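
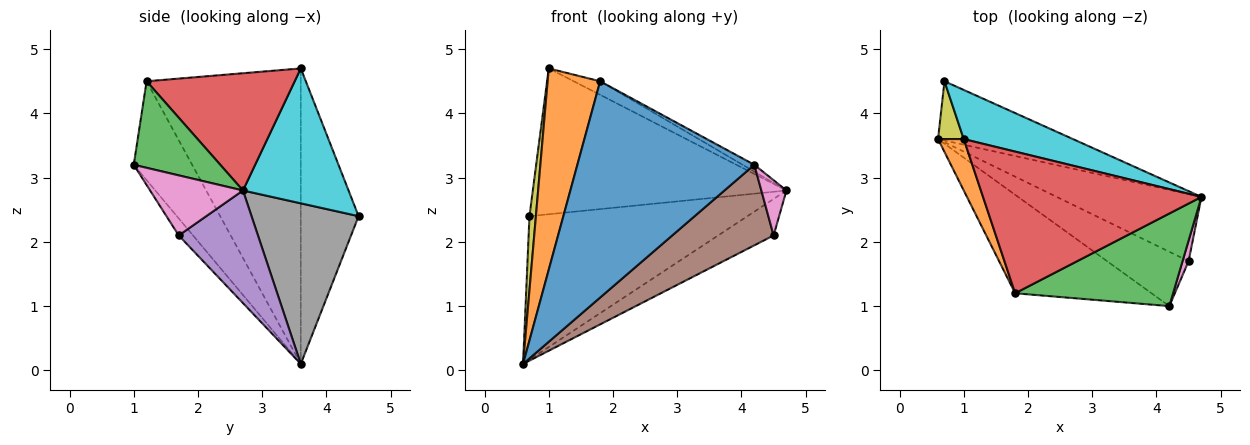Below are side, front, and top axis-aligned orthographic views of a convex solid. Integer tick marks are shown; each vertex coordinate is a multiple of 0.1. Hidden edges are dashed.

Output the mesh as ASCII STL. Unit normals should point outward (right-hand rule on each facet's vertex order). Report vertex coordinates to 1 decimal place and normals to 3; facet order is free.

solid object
 facet normal -0.288 -0.872 -0.397
  outer loop
   vertex 1.8 1.2 4.5
   vertex 0.6 3.6 0.1
   vertex 4.2 1.0 3.2
  endloop
 endfacet
 facet normal -0.943 -0.321 0.082
  outer loop
   vertex 1.8 1.2 4.5
   vertex 1.0 3.6 4.7
   vertex 0.6 3.6 0.1
  endloop
 endfacet
 facet normal 0.479 0.065 0.875
  outer loop
   vertex 1.8 1.2 4.5
   vertex 4.2 1.0 3.2
   vertex 4.7 2.7 2.8
  endloop
 endfacet
 facet normal 0.471 0.084 0.878
  outer loop
   vertex 1.8 1.2 4.5
   vertex 4.7 2.7 2.8
   vertex 1.0 3.6 4.7
  endloop
 endfacet
 facet normal 0.564 0.395 -0.725
  outer loop
   vertex 4.5 1.7 2.1
   vertex 0.6 3.6 0.1
   vertex 4.7 2.7 2.8
  endloop
 endfacet
 facet normal -0.116 -0.823 -0.556
  outer loop
   vertex 4.5 1.7 2.1
   vertex 4.2 1.0 3.2
   vertex 0.6 3.6 0.1
  endloop
 endfacet
 facet normal 0.961 -0.260 0.097
  outer loop
   vertex 4.5 1.7 2.1
   vertex 4.7 2.7 2.8
   vertex 4.2 1.0 3.2
  endloop
 endfacet
 facet normal 0.413 0.842 -0.347
  outer loop
   vertex 0.7 4.5 2.4
   vertex 4.7 2.7 2.8
   vertex 0.6 3.6 0.1
  endloop
 endfacet
 facet normal -0.990 -0.110 0.086
  outer loop
   vertex 0.7 4.5 2.4
   vertex 0.6 3.6 0.1
   vertex 1.0 3.6 4.7
  endloop
 endfacet
 facet normal 0.367 0.882 0.297
  outer loop
   vertex 0.7 4.5 2.4
   vertex 1.0 3.6 4.7
   vertex 4.7 2.7 2.8
  endloop
 endfacet
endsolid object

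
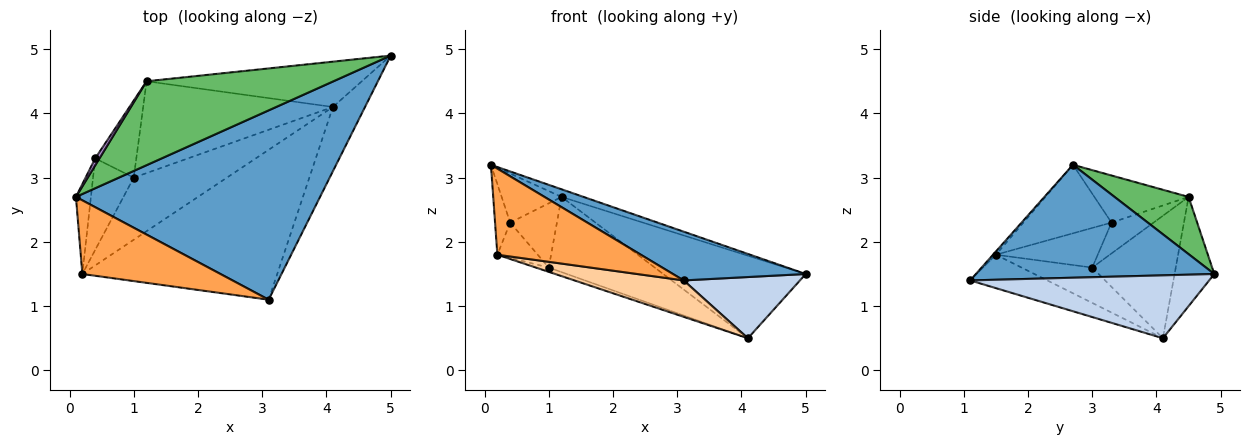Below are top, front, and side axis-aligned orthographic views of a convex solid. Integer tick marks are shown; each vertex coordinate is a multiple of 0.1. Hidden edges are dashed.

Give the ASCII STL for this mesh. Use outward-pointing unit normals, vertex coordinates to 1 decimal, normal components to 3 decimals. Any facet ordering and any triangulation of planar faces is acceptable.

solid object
 facet normal 0.409 -0.228 0.884
  outer loop
   vertex 3.1 1.1 1.4
   vertex 5.0 4.9 1.5
   vertex 0.1 2.7 3.2
  endloop
 endfacet
 facet normal 0.817 -0.398 -0.417
  outer loop
   vertex 4.1 4.1 0.5
   vertex 5.0 4.9 1.5
   vertex 3.1 1.1 1.4
  endloop
 endfacet
 facet normal -0.015 -0.760 0.650
  outer loop
   vertex 0.2 1.5 1.8
   vertex 3.1 1.1 1.4
   vertex 0.1 2.7 3.2
  endloop
 endfacet
 facet normal -0.164 -0.233 -0.959
  outer loop
   vertex 0.2 1.5 1.8
   vertex 4.1 4.1 0.5
   vertex 3.1 1.1 1.4
  endloop
 endfacet
 facet normal 0.292 0.086 0.953
  outer loop
   vertex 1.2 4.5 2.7
   vertex 0.1 2.7 3.2
   vertex 5.0 4.9 1.5
  endloop
 endfacet
 facet normal -0.237 0.851 -0.468
  outer loop
   vertex 1.2 4.5 2.7
   vertex 5.0 4.9 1.5
   vertex 4.1 4.1 0.5
  endloop
 endfacet
 facet normal -0.354 0.064 -0.933
  outer loop
   vertex 1.0 3.0 1.6
   vertex 4.1 4.1 0.5
   vertex 0.2 1.5 1.8
  endloop
 endfacet
 facet normal -0.447 0.567 -0.692
  outer loop
   vertex 1.0 3.0 1.6
   vertex 1.2 4.5 2.7
   vertex 4.1 4.1 0.5
  endloop
 endfacet
 facet normal -0.841 0.535 0.076
  outer loop
   vertex 0.4 3.3 2.3
   vertex 0.1 2.7 3.2
   vertex 1.2 4.5 2.7
  endloop
 endfacet
 facet normal -0.499 0.555 -0.666
  outer loop
   vertex 0.4 3.3 2.3
   vertex 1.2 4.5 2.7
   vertex 1.0 3.0 1.6
  endloop
 endfacet
 facet normal -0.963 0.166 -0.211
  outer loop
   vertex 0.4 3.3 2.3
   vertex 0.2 1.5 1.8
   vertex 0.1 2.7 3.2
  endloop
 endfacet
 facet normal -0.672 0.267 -0.691
  outer loop
   vertex 0.4 3.3 2.3
   vertex 1.0 3.0 1.6
   vertex 0.2 1.5 1.8
  endloop
 endfacet
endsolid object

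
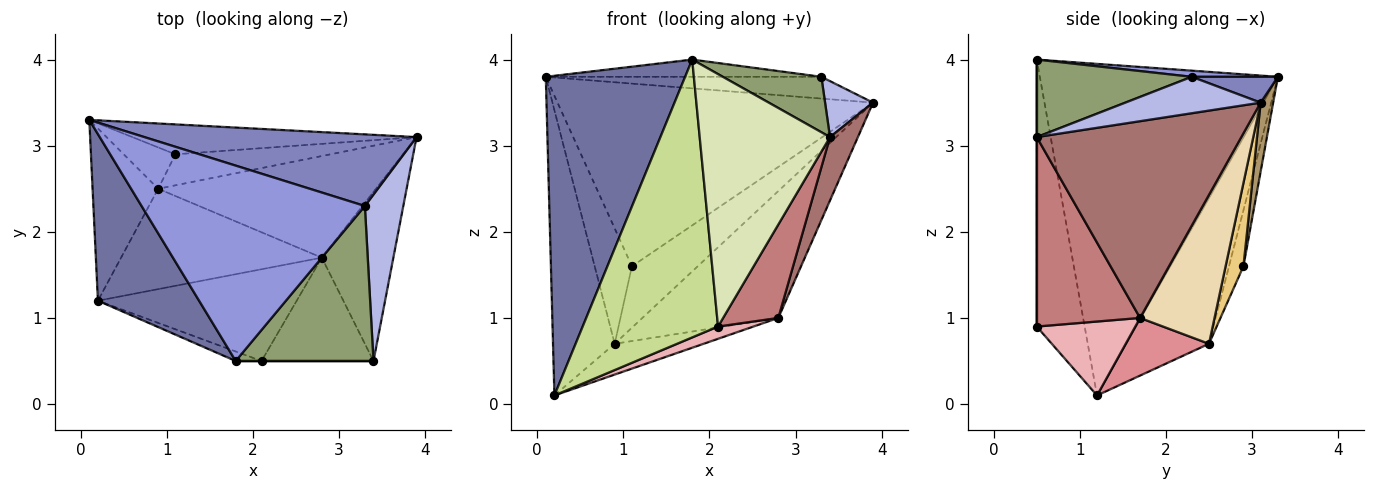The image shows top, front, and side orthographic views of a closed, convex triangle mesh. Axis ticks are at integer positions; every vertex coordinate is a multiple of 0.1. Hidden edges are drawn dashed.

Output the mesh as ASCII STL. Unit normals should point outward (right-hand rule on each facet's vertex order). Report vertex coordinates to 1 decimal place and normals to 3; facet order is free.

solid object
 facet normal -0.835 -0.489 0.255
  outer loop
   vertex 0.2 1.2 0.1
   vertex 1.8 0.5 4.0
   vertex 0.1 3.3 3.8
  endloop
 endfacet
 facet normal 0.090 0.289 0.953
  outer loop
   vertex 3.3 2.3 3.8
   vertex 3.9 3.1 3.5
   vertex 0.1 3.3 3.8
  endloop
 endfacet
 facet normal 0.027 0.088 0.996
  outer loop
   vertex 3.3 2.3 3.8
   vertex 0.1 3.3 3.8
   vertex 1.8 0.5 4.0
  endloop
 endfacet
 facet normal 0.668 -0.237 0.705
  outer loop
   vertex 3.3 2.3 3.8
   vertex 3.4 0.5 3.1
   vertex 3.9 3.1 3.5
  endloop
 endfacet
 facet normal 0.468 -0.298 0.832
  outer loop
   vertex 3.3 2.3 3.8
   vertex 1.8 0.5 4.0
   vertex 3.4 0.5 3.1
  endloop
 endfacet
 facet normal -0.754 0.563 -0.340
  outer loop
   vertex 0.9 2.5 0.7
   vertex 0.2 1.2 0.1
   vertex 0.1 3.3 3.8
  endloop
 endfacet
 facet normal -0.334 -0.942 -0.032
  outer loop
   vertex 2.1 0.5 0.9
   vertex 1.8 0.5 4.0
   vertex 0.2 1.2 0.1
  endloop
 endfacet
 facet normal 0.000 -1.000 0.000
  outer loop
   vertex 2.1 0.5 0.9
   vertex 3.4 0.5 3.1
   vertex 1.8 0.5 4.0
  endloop
 endfacet
 facet normal 0.039 0.986 -0.161
  outer loop
   vertex 1.1 2.9 1.6
   vertex 0.1 3.3 3.8
   vertex 3.9 3.1 3.5
  endloop
 endfacet
 facet normal -0.343 0.884 -0.317
  outer loop
   vertex 1.1 2.9 1.6
   vertex 0.9 2.5 0.7
   vertex 0.1 3.3 3.8
  endloop
 endfacet
 facet normal 0.235 0.868 -0.438
  outer loop
   vertex 1.1 2.9 1.6
   vertex 3.9 3.1 3.5
   vertex 0.9 2.5 0.7
  endloop
 endfacet
 facet normal 0.393 0.718 -0.575
  outer loop
   vertex 2.8 1.7 1.0
   vertex 0.9 2.5 0.7
   vertex 3.9 3.1 3.5
  endloop
 endfacet
 facet normal 0.932 -0.127 -0.339
  outer loop
   vertex 2.8 1.7 1.0
   vertex 3.9 3.1 3.5
   vertex 3.4 0.5 3.1
  endloop
 endfacet
 facet normal 0.782 -0.418 -0.462
  outer loop
   vertex 2.8 1.7 1.0
   vertex 3.4 0.5 3.1
   vertex 2.1 0.5 0.9
  endloop
 endfacet
 facet normal 0.265 0.283 -0.922
  outer loop
   vertex 2.8 1.7 1.0
   vertex 0.2 1.2 0.1
   vertex 0.9 2.5 0.7
  endloop
 endfacet
 facet normal 0.346 -0.124 -0.930
  outer loop
   vertex 2.8 1.7 1.0
   vertex 2.1 0.5 0.9
   vertex 0.2 1.2 0.1
  endloop
 endfacet
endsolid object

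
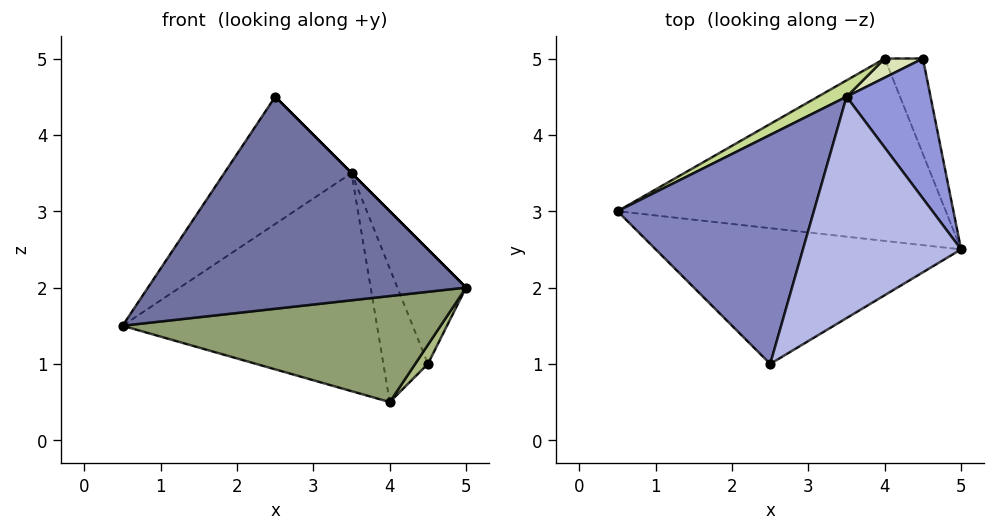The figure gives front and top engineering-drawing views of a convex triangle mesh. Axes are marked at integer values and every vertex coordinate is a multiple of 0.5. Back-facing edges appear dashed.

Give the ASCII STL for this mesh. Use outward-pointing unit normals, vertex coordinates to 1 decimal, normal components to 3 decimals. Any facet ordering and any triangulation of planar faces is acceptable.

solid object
 facet normal -0.034 -0.842 -0.539
  outer loop
   vertex 2.5 1.0 4.5
   vertex 0.5 3.0 1.5
   vertex 5.0 2.5 2.0
  endloop
 endfacet
 facet normal -0.637 0.375 0.674
  outer loop
   vertex 3.5 4.5 3.5
   vertex 0.5 3.0 1.5
   vertex 2.5 1.0 4.5
  endloop
 endfacet
 facet normal 0.851 0.333 0.407
  outer loop
   vertex 3.5 4.5 3.5
   vertex 5.0 2.5 2.0
   vertex 4.5 5.0 1.0
  endloop
 endfacet
 facet normal 0.707 0.000 0.707
  outer loop
   vertex 3.5 4.5 3.5
   vertex 2.5 1.0 4.5
   vertex 5.0 2.5 2.0
  endloop
 endfacet
 facet normal 0.040 -0.502 -0.864
  outer loop
   vertex 4.0 5.0 0.5
   vertex 5.0 2.5 2.0
   vertex 0.5 3.0 1.5
  endloop
 endfacet
 facet normal 0.700 -0.140 -0.700
  outer loop
   vertex 4.0 5.0 0.5
   vertex 4.5 5.0 1.0
   vertex 5.0 2.5 2.0
  endloop
 endfacet
 facet normal -0.481 0.874 0.066
  outer loop
   vertex 4.0 5.0 0.5
   vertex 0.5 3.0 1.5
   vertex 3.5 4.5 3.5
  endloop
 endfacet
 facet normal -0.140 0.980 0.140
  outer loop
   vertex 4.0 5.0 0.5
   vertex 3.5 4.5 3.5
   vertex 4.5 5.0 1.0
  endloop
 endfacet
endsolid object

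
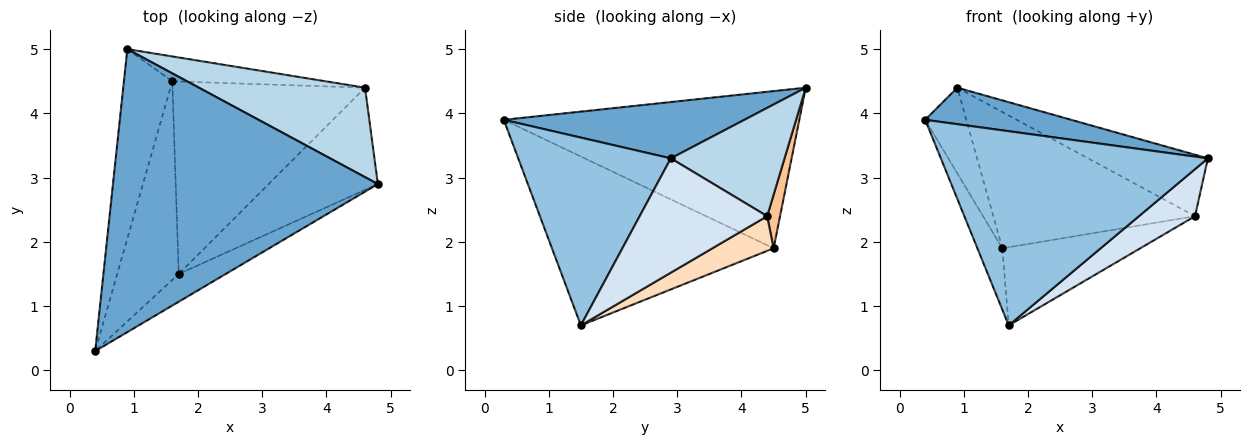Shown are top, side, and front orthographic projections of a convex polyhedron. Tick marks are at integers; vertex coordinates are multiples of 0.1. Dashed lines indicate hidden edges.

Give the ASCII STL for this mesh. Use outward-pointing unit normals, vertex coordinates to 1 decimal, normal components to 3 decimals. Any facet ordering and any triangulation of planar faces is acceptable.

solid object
 facet normal 0.206 -0.125 0.970
  outer loop
   vertex 0.9 5.0 4.4
   vertex 0.4 0.3 3.9
   vertex 4.8 2.9 3.3
  endloop
 endfacet
 facet normal 0.492 -0.862 -0.123
  outer loop
   vertex 1.7 1.5 0.7
   vertex 4.8 2.9 3.3
   vertex 0.4 0.3 3.9
  endloop
 endfacet
 facet normal 0.473 0.499 0.726
  outer loop
   vertex 4.6 4.4 2.4
   vertex 0.9 5.0 4.4
   vertex 4.8 2.9 3.3
  endloop
 endfacet
 facet normal 0.689 -0.303 -0.658
  outer loop
   vertex 4.6 4.4 2.4
   vertex 4.8 2.9 3.3
   vertex 1.7 1.5 0.7
  endloop
 endfacet
 facet normal -0.947 0.132 -0.292
  outer loop
   vertex 1.6 4.5 1.9
   vertex 0.4 0.3 3.9
   vertex 0.9 5.0 4.4
  endloop
 endfacet
 facet normal -0.934 0.105 -0.340
  outer loop
   vertex 1.6 4.5 1.9
   vertex 1.7 1.5 0.7
   vertex 0.4 0.3 3.9
  endloop
 endfacet
 facet normal 0.063 0.982 -0.179
  outer loop
   vertex 1.6 4.5 1.9
   vertex 0.9 5.0 4.4
   vertex 4.6 4.4 2.4
  endloop
 endfacet
 facet normal 0.165 0.371 -0.914
  outer loop
   vertex 1.6 4.5 1.9
   vertex 4.6 4.4 2.4
   vertex 1.7 1.5 0.7
  endloop
 endfacet
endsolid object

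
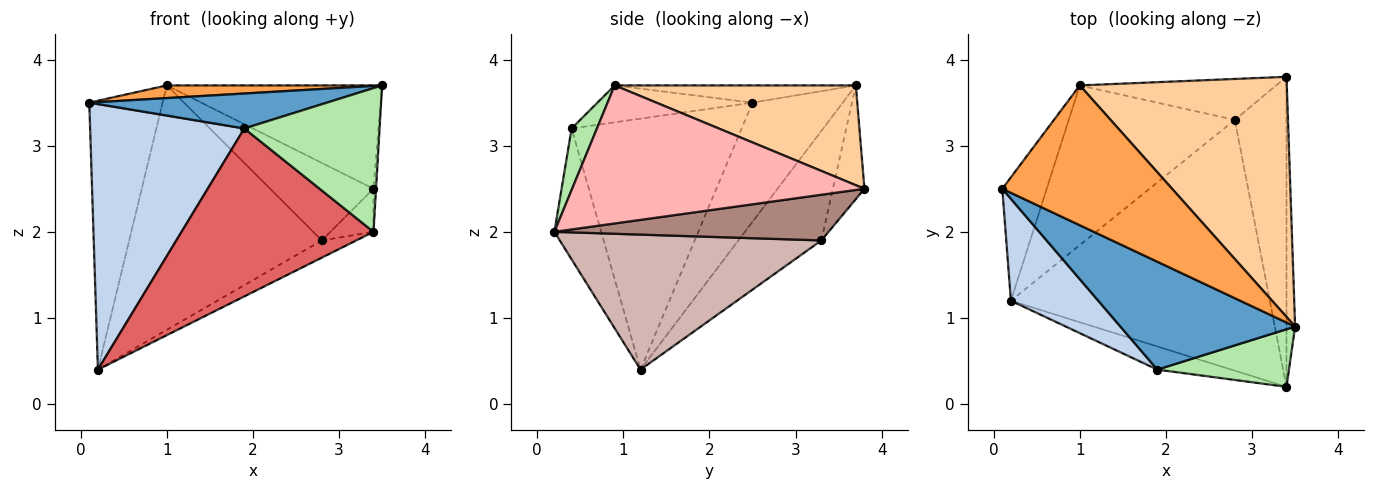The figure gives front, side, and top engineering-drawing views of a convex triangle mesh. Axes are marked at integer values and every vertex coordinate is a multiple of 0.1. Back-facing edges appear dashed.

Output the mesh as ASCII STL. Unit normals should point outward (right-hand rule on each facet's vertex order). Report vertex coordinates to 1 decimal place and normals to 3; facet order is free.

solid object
 facet normal -0.197 -0.302 0.933
  outer loop
   vertex 1.9 0.4 3.2
   vertex 3.5 0.9 3.7
   vertex 0.1 2.5 3.5
  endloop
 endfacet
 facet normal -0.717 -0.650 0.250
  outer loop
   vertex 1.9 0.4 3.2
   vertex 0.1 2.5 3.5
   vertex 0.2 1.2 0.4
  endloop
 endfacet
 facet normal -0.101 -0.090 0.991
  outer loop
   vertex 1.0 3.7 3.7
   vertex 0.1 2.5 3.5
   vertex 3.5 0.9 3.7
  endloop
 endfacet
 facet normal 0.405 0.361 0.840
  outer loop
   vertex 1.0 3.7 3.7
   vertex 3.5 0.9 3.7
   vertex 3.4 3.8 2.5
  endloop
 endfacet
 facet normal -0.746 0.606 -0.278
  outer loop
   vertex 1.0 3.7 3.7
   vertex 0.2 1.2 0.4
   vertex 0.1 2.5 3.5
  endloop
 endfacet
 facet normal 0.171 -0.915 0.366
  outer loop
   vertex 3.4 0.2 2.0
   vertex 3.5 0.9 3.7
   vertex 1.9 0.4 3.2
  endloop
 endfacet
 facet normal -0.235 -0.963 -0.133
  outer loop
   vertex 3.4 0.2 2.0
   vertex 1.9 0.4 3.2
   vertex 0.2 1.2 0.4
  endloop
 endfacet
 facet normal 0.998 0.009 -0.062
  outer loop
   vertex 3.4 0.2 2.0
   vertex 3.4 3.8 2.5
   vertex 3.5 0.9 3.7
  endloop
 endfacet
 facet normal -0.261 0.854 -0.451
  outer loop
   vertex 2.8 3.3 1.9
   vertex 1.0 3.7 3.7
   vertex 3.4 3.8 2.5
  endloop
 endfacet
 facet normal -0.339 0.788 -0.514
  outer loop
   vertex 2.8 3.3 1.9
   vertex 0.2 1.2 0.4
   vertex 1.0 3.7 3.7
  endloop
 endfacet
 facet normal 0.659 0.103 -0.745
  outer loop
   vertex 2.8 3.3 1.9
   vertex 3.4 3.8 2.5
   vertex 3.4 0.2 2.0
  endloop
 endfacet
 facet normal 0.462 0.061 -0.885
  outer loop
   vertex 2.8 3.3 1.9
   vertex 3.4 0.2 2.0
   vertex 0.2 1.2 0.4
  endloop
 endfacet
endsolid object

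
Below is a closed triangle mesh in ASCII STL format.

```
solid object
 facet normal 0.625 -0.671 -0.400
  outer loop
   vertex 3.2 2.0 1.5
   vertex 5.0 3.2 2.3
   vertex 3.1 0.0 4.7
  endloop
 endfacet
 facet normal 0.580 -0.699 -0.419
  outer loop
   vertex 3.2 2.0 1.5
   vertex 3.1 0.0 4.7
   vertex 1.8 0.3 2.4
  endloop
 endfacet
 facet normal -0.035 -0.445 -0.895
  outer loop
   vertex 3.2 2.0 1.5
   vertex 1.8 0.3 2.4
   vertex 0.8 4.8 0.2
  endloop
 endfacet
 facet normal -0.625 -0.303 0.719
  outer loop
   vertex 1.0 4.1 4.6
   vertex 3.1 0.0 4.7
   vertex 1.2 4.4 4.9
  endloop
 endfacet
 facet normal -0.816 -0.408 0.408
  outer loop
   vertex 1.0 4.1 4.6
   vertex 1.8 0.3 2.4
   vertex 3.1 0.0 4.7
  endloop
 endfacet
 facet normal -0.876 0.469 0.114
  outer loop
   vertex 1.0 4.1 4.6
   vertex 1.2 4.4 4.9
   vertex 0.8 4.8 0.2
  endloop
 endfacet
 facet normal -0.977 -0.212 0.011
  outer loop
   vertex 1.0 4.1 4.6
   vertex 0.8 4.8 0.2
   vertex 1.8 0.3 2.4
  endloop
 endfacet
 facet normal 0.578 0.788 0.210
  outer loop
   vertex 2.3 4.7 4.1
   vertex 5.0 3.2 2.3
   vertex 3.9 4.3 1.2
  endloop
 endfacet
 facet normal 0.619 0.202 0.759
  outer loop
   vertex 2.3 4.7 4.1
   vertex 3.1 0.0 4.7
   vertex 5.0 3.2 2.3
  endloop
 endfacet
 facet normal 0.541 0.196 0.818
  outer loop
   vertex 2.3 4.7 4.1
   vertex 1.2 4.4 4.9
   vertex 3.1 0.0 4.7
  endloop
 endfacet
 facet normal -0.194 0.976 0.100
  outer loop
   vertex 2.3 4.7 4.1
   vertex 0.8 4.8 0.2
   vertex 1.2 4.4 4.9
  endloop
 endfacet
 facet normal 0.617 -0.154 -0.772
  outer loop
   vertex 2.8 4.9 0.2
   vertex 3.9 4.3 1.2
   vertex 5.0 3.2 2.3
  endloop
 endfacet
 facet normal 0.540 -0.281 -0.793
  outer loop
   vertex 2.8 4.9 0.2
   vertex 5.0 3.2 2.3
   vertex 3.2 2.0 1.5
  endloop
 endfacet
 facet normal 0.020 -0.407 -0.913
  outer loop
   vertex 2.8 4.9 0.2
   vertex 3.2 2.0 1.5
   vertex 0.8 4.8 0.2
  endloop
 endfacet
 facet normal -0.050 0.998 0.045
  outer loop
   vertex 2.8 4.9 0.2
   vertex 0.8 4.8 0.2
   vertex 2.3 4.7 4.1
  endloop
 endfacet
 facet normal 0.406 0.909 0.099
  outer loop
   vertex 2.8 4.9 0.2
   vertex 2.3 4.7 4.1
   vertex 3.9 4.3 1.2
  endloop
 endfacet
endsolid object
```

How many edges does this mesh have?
24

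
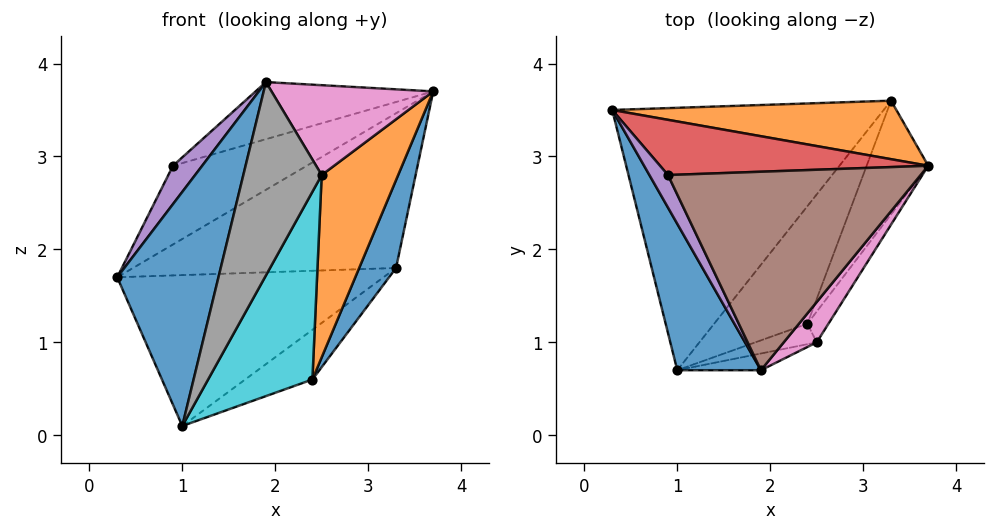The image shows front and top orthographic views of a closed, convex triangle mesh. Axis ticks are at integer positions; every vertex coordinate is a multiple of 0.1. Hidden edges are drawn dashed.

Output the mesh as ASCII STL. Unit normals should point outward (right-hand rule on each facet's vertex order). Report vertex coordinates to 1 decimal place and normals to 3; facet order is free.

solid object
 facet normal -0.909 -0.354 0.221
  outer loop
   vertex 1.9 0.7 3.8
   vertex 0.3 3.5 1.7
   vertex 1.0 0.7 0.1
  endloop
 endfacet
 facet normal -0.043 0.935 0.353
  outer loop
   vertex 3.3 3.6 1.8
   vertex 0.3 3.5 1.7
   vertex 3.7 2.9 3.7
  endloop
 endfacet
 facet normal 0.012 0.498 -0.867
  outer loop
   vertex 3.3 3.6 1.8
   vertex 1.0 0.7 0.1
   vertex 0.3 3.5 1.7
  endloop
 endfacet
 facet normal -0.190 0.804 0.564
  outer loop
   vertex 0.9 2.8 2.9
   vertex 3.7 2.9 3.7
   vertex 0.3 3.5 1.7
  endloop
 endfacet
 facet normal -0.909 -0.317 0.269
  outer loop
   vertex 0.9 2.8 2.9
   vertex 0.3 3.5 1.7
   vertex 1.9 0.7 3.8
  endloop
 endfacet
 facet normal -0.274 0.266 0.924
  outer loop
   vertex 0.9 2.8 2.9
   vertex 1.9 0.7 3.8
   vertex 3.7 2.9 3.7
  endloop
 endfacet
 facet normal 0.751 -0.602 0.270
  outer loop
   vertex 2.5 1.0 2.8
   vertex 3.7 2.9 3.7
   vertex 1.9 0.7 3.8
  endloop
 endfacet
 facet normal 0.334 -0.939 -0.081
  outer loop
   vertex 2.5 1.0 2.8
   vertex 1.9 0.7 3.8
   vertex 1.0 0.7 0.1
  endloop
 endfacet
 facet normal 0.187 0.382 -0.905
  outer loop
   vertex 2.4 1.2 0.6
   vertex 1.0 0.7 0.1
   vertex 3.3 3.6 1.8
  endloop
 endfacet
 facet normal 0.366 -0.925 -0.101
  outer loop
   vertex 2.4 1.2 0.6
   vertex 2.5 1.0 2.8
   vertex 1.0 0.7 0.1
  endloop
 endfacet
 facet normal 0.937 -0.213 -0.276
  outer loop
   vertex 2.4 1.2 0.6
   vertex 3.3 3.6 1.8
   vertex 3.7 2.9 3.7
  endloop
 endfacet
 facet normal 0.860 -0.503 -0.085
  outer loop
   vertex 2.4 1.2 0.6
   vertex 3.7 2.9 3.7
   vertex 2.5 1.0 2.8
  endloop
 endfacet
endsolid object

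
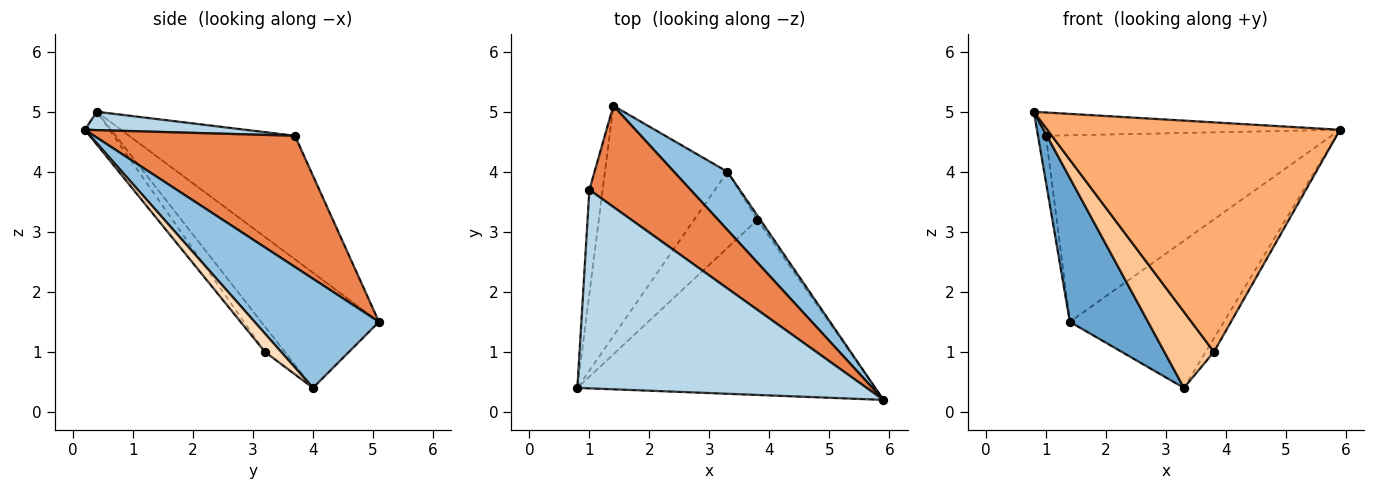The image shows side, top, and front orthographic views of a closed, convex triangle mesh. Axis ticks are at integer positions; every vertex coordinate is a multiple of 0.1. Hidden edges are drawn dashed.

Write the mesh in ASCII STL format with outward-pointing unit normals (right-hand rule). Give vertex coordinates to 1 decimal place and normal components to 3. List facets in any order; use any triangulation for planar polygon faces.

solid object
 facet normal -0.624 -0.414 -0.663
  outer loop
   vertex 3.3 4.0 0.4
   vertex 0.8 0.4 5.0
   vertex 1.4 5.1 1.5
  endloop
 endfacet
 facet normal 0.601 0.744 0.294
  outer loop
   vertex 3.3 4.0 0.4
   vertex 1.4 5.1 1.5
   vertex 5.9 0.2 4.7
  endloop
 endfacet
 facet normal 0.063 0.116 0.991
  outer loop
   vertex 1.0 3.7 4.6
   vertex 0.8 0.4 5.0
   vertex 5.9 0.2 4.7
  endloop
 endfacet
 facet normal -0.993 0.047 -0.107
  outer loop
   vertex 1.0 3.7 4.6
   vertex 1.4 5.1 1.5
   vertex 0.8 0.4 5.0
  endloop
 endfacet
 facet normal 0.526 0.748 0.406
  outer loop
   vertex 1.0 3.7 4.6
   vertex 5.9 0.2 4.7
   vertex 1.4 5.1 1.5
  endloop
 endfacet
 facet normal -0.067 -0.793 -0.605
  outer loop
   vertex 3.8 3.2 1.0
   vertex 5.9 0.2 4.7
   vertex 0.8 0.4 5.0
  endloop
 endfacet
 facet normal -0.272 -0.680 -0.680
  outer loop
   vertex 3.8 3.2 1.0
   vertex 0.8 0.4 5.0
   vertex 3.3 4.0 0.4
  endloop
 endfacet
 facet normal 0.883 0.449 -0.137
  outer loop
   vertex 3.8 3.2 1.0
   vertex 3.3 4.0 0.4
   vertex 5.9 0.2 4.7
  endloop
 endfacet
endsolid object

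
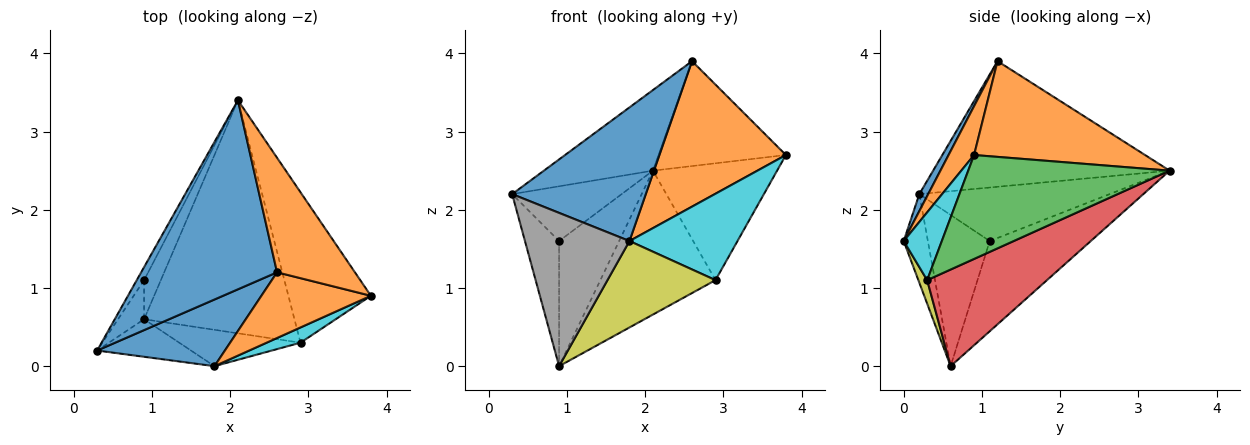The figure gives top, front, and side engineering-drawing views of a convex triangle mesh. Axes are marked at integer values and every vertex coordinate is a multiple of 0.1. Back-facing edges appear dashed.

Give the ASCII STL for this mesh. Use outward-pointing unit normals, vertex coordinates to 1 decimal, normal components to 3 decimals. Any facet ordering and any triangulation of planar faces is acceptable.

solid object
 facet normal -0.648 0.299 0.701
  outer loop
   vertex 2.6 1.2 3.9
   vertex 2.1 3.4 2.5
   vertex 0.3 0.2 2.2
  endloop
 endfacet
 facet normal 0.672 0.500 0.546
  outer loop
   vertex 2.6 1.2 3.9
   vertex 3.8 0.9 2.7
   vertex 2.1 3.4 2.5
  endloop
 endfacet
 facet normal 0.705 0.435 -0.560
  outer loop
   vertex 2.9 0.3 1.1
   vertex 2.1 3.4 2.5
   vertex 3.8 0.9 2.7
  endloop
 endfacet
 facet normal 0.480 0.461 -0.747
  outer loop
   vertex 2.9 0.3 1.1
   vertex 0.9 0.6 0.0
   vertex 2.1 3.4 2.5
  endloop
 endfacet
 facet normal -0.861 0.495 -0.118
  outer loop
   vertex 0.9 1.1 1.6
   vertex 0.3 0.2 2.2
   vertex 2.1 3.4 2.5
  endloop
 endfacet
 facet normal -0.866 0.478 -0.149
  outer loop
   vertex 0.9 1.1 1.6
   vertex 0.9 0.6 0.0
   vertex 0.3 0.2 2.2
  endloop
 endfacet
 facet normal -0.849 0.505 -0.158
  outer loop
   vertex 0.9 1.1 1.6
   vertex 2.1 3.4 2.5
   vertex 0.9 0.6 0.0
  endloop
 endfacet
 facet normal -0.219 -0.948 -0.232
  outer loop
   vertex 1.8 0.0 1.6
   vertex 0.3 0.2 2.2
   vertex 0.9 0.6 0.0
  endloop
 endfacet
 facet normal 0.075 -0.919 -0.387
  outer loop
   vertex 1.8 0.0 1.6
   vertex 0.9 0.6 0.0
   vertex 2.9 0.3 1.1
  endloop
 endfacet
 facet normal 0.328 -0.930 0.164
  outer loop
   vertex 1.8 0.0 1.6
   vertex 2.9 0.3 1.1
   vertex 3.8 0.9 2.7
  endloop
 endfacet
 facet normal 0.059 -0.893 0.446
  outer loop
   vertex 1.8 0.0 1.6
   vertex 2.6 1.2 3.9
   vertex 0.3 0.2 2.2
  endloop
 endfacet
 facet normal 0.181 -0.896 0.405
  outer loop
   vertex 1.8 0.0 1.6
   vertex 3.8 0.9 2.7
   vertex 2.6 1.2 3.9
  endloop
 endfacet
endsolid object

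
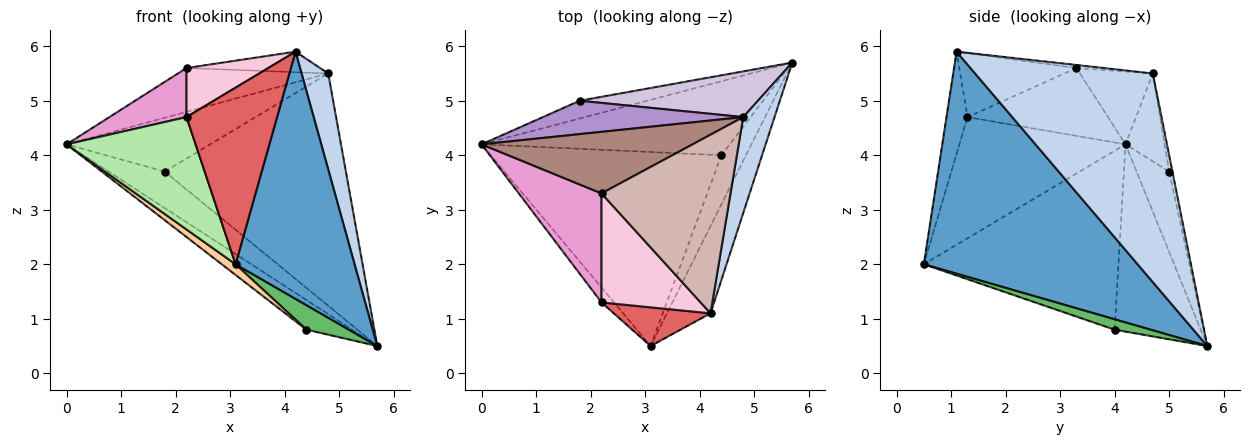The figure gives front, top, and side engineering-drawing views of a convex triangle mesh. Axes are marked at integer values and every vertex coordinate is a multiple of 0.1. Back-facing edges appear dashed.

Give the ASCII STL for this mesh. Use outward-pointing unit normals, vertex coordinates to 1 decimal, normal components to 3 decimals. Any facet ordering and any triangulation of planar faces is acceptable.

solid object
 facet normal 0.861 -0.479 -0.169
  outer loop
   vertex 4.2 1.1 5.9
   vertex 3.1 0.5 2.0
   vertex 5.7 5.7 0.5
  endloop
 endfacet
 facet normal 0.978 -0.147 0.147
  outer loop
   vertex 4.8 4.7 5.5
   vertex 4.2 1.1 5.9
   vertex 5.7 5.7 0.5
  endloop
 endfacet
 facet normal -0.574 0.305 -0.760
  outer loop
   vertex 4.4 4.0 0.8
   vertex 0.0 4.2 4.2
   vertex 5.7 5.7 0.5
  endloop
 endfacet
 facet normal -0.612 -0.043 -0.790
  outer loop
   vertex 4.4 4.0 0.8
   vertex 3.1 0.5 2.0
   vertex 0.0 4.2 4.2
  endloop
 endfacet
 facet normal 0.354 -0.418 -0.837
  outer loop
   vertex 4.4 4.0 0.8
   vertex 5.7 5.7 0.5
   vertex 3.1 0.5 2.0
  endloop
 endfacet
 facet normal -0.787 -0.611 -0.081
  outer loop
   vertex 2.2 1.3 4.7
   vertex 0.0 4.2 4.2
   vertex 3.1 0.5 2.0
  endloop
 endfacet
 facet normal -0.221 -0.953 0.209
  outer loop
   vertex 2.2 1.3 4.7
   vertex 3.1 0.5 2.0
   vertex 4.2 1.1 5.9
  endloop
 endfacet
 facet normal -0.462 0.797 -0.389
  outer loop
   vertex 1.8 5.0 3.7
   vertex 5.7 5.7 0.5
   vertex 0.0 4.2 4.2
  endloop
 endfacet
 facet normal -0.225 0.828 0.514
  outer loop
   vertex 1.8 5.0 3.7
   vertex 0.0 4.2 4.2
   vertex 4.8 4.7 5.5
  endloop
 endfacet
 facet normal -0.018 0.981 0.193
  outer loop
   vertex 1.8 5.0 3.7
   vertex 4.8 4.7 5.5
   vertex 5.7 5.7 0.5
  endloop
 endfacet
 facet normal -0.271 0.558 0.784
  outer loop
   vertex 2.2 3.3 5.6
   vertex 4.8 4.7 5.5
   vertex 0.0 4.2 4.2
  endloop
 endfacet
 facet normal -0.023 0.114 0.993
  outer loop
   vertex 2.2 3.3 5.6
   vertex 4.2 1.1 5.9
   vertex 4.8 4.7 5.5
  endloop
 endfacet
 facet normal -0.599 -0.329 0.730
  outer loop
   vertex 2.2 3.3 5.6
   vertex 0.0 4.2 4.2
   vertex 2.2 1.3 4.7
  endloop
 endfacet
 facet normal -0.507 -0.354 0.786
  outer loop
   vertex 2.2 3.3 5.6
   vertex 2.2 1.3 4.7
   vertex 4.2 1.1 5.9
  endloop
 endfacet
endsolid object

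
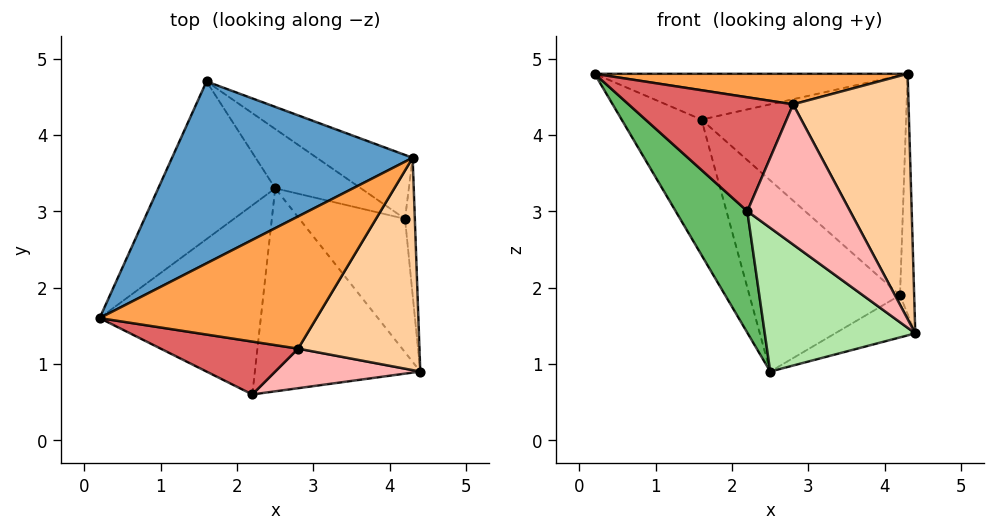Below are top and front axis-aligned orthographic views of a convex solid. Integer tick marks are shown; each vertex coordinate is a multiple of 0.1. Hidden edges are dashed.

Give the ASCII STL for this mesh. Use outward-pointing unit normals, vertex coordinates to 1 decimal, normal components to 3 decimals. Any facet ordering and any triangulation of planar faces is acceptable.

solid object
 facet normal -0.124 0.242 0.962
  outer loop
   vertex 4.3 3.7 4.8
   vertex 1.6 4.7 4.2
   vertex 0.2 1.6 4.8
  endloop
 endfacet
 facet normal -0.870 0.321 -0.373
  outer loop
   vertex 2.5 3.3 0.9
   vertex 0.2 1.6 4.8
   vertex 1.6 4.7 4.2
  endloop
 endfacet
 facet normal 0.115 -0.224 0.968
  outer loop
   vertex 2.8 1.2 4.4
   vertex 4.3 3.7 4.8
   vertex 0.2 1.6 4.8
  endloop
 endfacet
 facet normal 0.735 -0.512 0.443
  outer loop
   vertex 2.8 1.2 4.4
   vertex 4.4 0.9 1.4
   vertex 4.3 3.7 4.8
  endloop
 endfacet
 facet normal -0.717 -0.377 -0.587
  outer loop
   vertex 2.2 0.6 3.0
   vertex 0.2 1.6 4.8
   vertex 2.5 3.3 0.9
  endloop
 endfacet
 facet normal -0.458 -0.514 -0.726
  outer loop
   vertex 2.2 0.6 3.0
   vertex 2.5 3.3 0.9
   vertex 4.4 0.9 1.4
  endloop
 endfacet
 facet normal -0.075 -0.905 0.420
  outer loop
   vertex 2.2 0.6 3.0
   vertex 2.8 1.2 4.4
   vertex 0.2 1.6 4.8
  endloop
 endfacet
 facet normal 0.312 -0.914 0.258
  outer loop
   vertex 2.2 0.6 3.0
   vertex 4.4 0.9 1.4
   vertex 2.8 1.2 4.4
  endloop
 endfacet
 facet normal 0.385 0.886 -0.258
  outer loop
   vertex 4.2 2.9 1.9
   vertex 1.6 4.7 4.2
   vertex 4.3 3.7 4.8
  endloop
 endfacet
 facet normal 0.371 0.887 -0.275
  outer loop
   vertex 4.2 2.9 1.9
   vertex 2.5 3.3 0.9
   vertex 1.6 4.7 4.2
  endloop
 endfacet
 facet normal 0.991 0.116 -0.066
  outer loop
   vertex 4.2 2.9 1.9
   vertex 4.3 3.7 4.8
   vertex 4.4 0.9 1.4
  endloop
 endfacet
 facet normal 0.534 0.255 -0.806
  outer loop
   vertex 4.2 2.9 1.9
   vertex 4.4 0.9 1.4
   vertex 2.5 3.3 0.9
  endloop
 endfacet
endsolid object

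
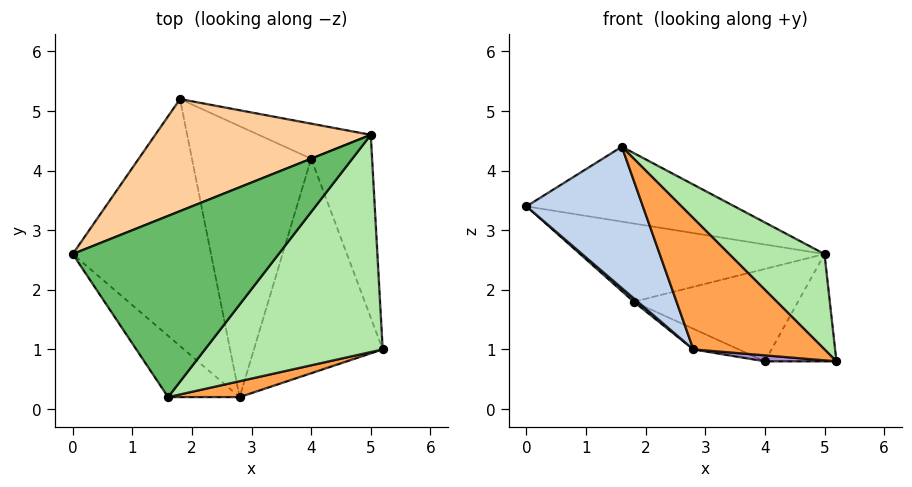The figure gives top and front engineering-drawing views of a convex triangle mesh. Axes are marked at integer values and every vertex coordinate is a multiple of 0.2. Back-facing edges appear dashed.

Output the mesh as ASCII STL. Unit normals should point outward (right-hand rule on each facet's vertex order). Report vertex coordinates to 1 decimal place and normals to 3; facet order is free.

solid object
 facet normal -0.656 -0.010 -0.755
  outer loop
   vertex 2.8 0.2 1.0
   vertex 0.0 2.6 3.4
   vertex 1.8 5.2 1.8
  endloop
 endfacet
 facet normal -0.748 -0.609 -0.264
  outer loop
   vertex 2.8 0.2 1.0
   vertex 1.6 0.2 4.4
   vertex 0.0 2.6 3.4
  endloop
 endfacet
 facet normal 0.323 -0.940 0.114
  outer loop
   vertex 2.8 0.2 1.0
   vertex 5.2 1.0 0.8
   vertex 1.6 0.2 4.4
  endloop
 endfacet
 facet normal -0.097 0.570 0.816
  outer loop
   vertex 5.0 4.6 2.6
   vertex 1.8 5.2 1.8
   vertex 0.0 2.6 3.4
  endloop
 endfacet
 facet normal -0.005 0.382 0.924
  outer loop
   vertex 5.0 4.6 2.6
   vertex 0.0 2.6 3.4
   vertex 1.6 0.2 4.4
  endloop
 endfacet
 facet normal 0.709 -0.284 0.646
  outer loop
   vertex 5.0 4.6 2.6
   vertex 1.6 0.2 4.4
   vertex 5.2 1.0 0.8
  endloop
 endfacet
 facet normal 0.804 0.301 -0.513
  outer loop
   vertex 4.0 4.2 0.8
   vertex 5.0 4.6 2.6
   vertex 5.2 1.0 0.8
  endloop
 endfacet
 facet normal 0.255 0.904 -0.343
  outer loop
   vertex 4.0 4.2 0.8
   vertex 1.8 5.2 1.8
   vertex 5.0 4.6 2.6
  endloop
 endfacet
 facet normal -0.074 -0.028 -0.997
  outer loop
   vertex 4.0 4.2 0.8
   vertex 5.2 1.0 0.8
   vertex 2.8 0.2 1.0
  endloop
 endfacet
 facet normal -0.386 0.070 -0.920
  outer loop
   vertex 4.0 4.2 0.8
   vertex 2.8 0.2 1.0
   vertex 1.8 5.2 1.8
  endloop
 endfacet
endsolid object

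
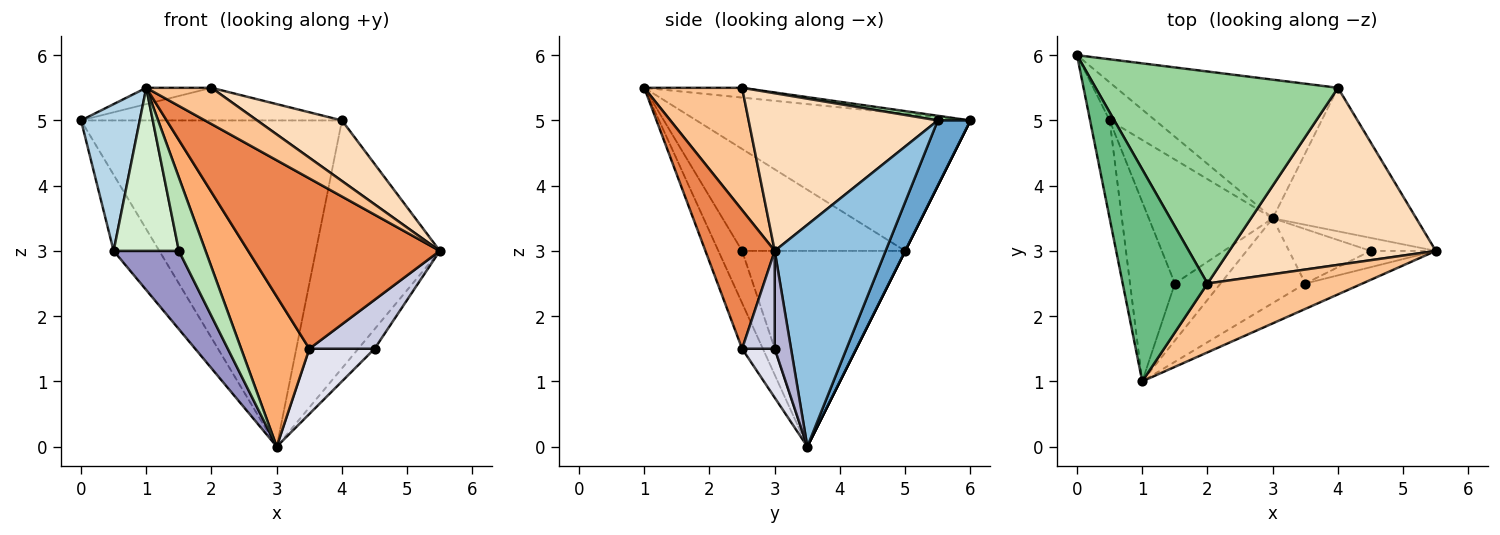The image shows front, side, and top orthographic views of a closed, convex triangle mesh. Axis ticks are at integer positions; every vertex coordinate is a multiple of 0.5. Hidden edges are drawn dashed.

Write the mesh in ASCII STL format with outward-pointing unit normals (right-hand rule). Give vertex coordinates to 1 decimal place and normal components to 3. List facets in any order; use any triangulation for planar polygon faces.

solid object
 facet normal 0.114 0.914 -0.389
  outer loop
   vertex 4.0 5.5 5.0
   vertex 3.0 3.5 0.0
   vertex 0.0 6.0 5.0
  endloop
 endfacet
 facet normal 0.612 0.684 -0.396
  outer loop
   vertex 4.0 5.5 5.0
   vertex 5.5 3.0 3.0
   vertex 3.0 3.5 0.0
  endloop
 endfacet
 facet normal -0.968 -0.208 -0.138
  outer loop
   vertex 0.5 5.0 3.0
   vertex 1.0 1.0 5.5
   vertex 0.0 6.0 5.0
  endloop
 endfacet
 facet normal 0.000 0.894 -0.447
  outer loop
   vertex 0.5 5.0 3.0
   vertex 0.0 6.0 5.0
   vertex 3.0 3.5 0.0
  endloop
 endfacet
 facet normal 0.337 -0.931 -0.139
  outer loop
   vertex 3.5 2.5 1.5
   vertex 5.5 3.0 3.0
   vertex 1.0 1.0 5.5
  endloop
 endfacet
 facet normal -0.256 -0.842 -0.476
  outer loop
   vertex 3.5 2.5 1.5
   vertex 1.0 1.0 5.5
   vertex 3.0 3.5 0.0
  endloop
 endfacet
 facet normal 0.573 -0.382 0.725
  outer loop
   vertex 2.0 2.5 5.5
   vertex 1.0 1.0 5.5
   vertex 5.5 3.0 3.0
  endloop
 endfacet
 facet normal 0.585 -0.262 0.767
  outer loop
   vertex 2.0 2.5 5.5
   vertex 5.5 3.0 3.0
   vertex 4.0 5.5 5.0
  endloop
 endfacet
 facet normal -0.114 0.076 0.991
  outer loop
   vertex 2.0 2.5 5.5
   vertex 0.0 6.0 5.0
   vertex 1.0 1.0 5.5
  endloop
 endfacet
 facet normal 0.019 0.152 0.988
  outer loop
   vertex 2.0 2.5 5.5
   vertex 4.0 5.5 5.0
   vertex 0.0 6.0 5.0
  endloop
 endfacet
 facet normal -0.574 -0.646 -0.503
  outer loop
   vertex 1.5 2.5 3.0
   vertex 3.0 3.5 0.0
   vertex 1.0 1.0 5.5
  endloop
 endfacet
 facet normal -0.860 -0.344 -0.378
  outer loop
   vertex 1.5 2.5 3.0
   vertex 1.0 1.0 5.5
   vertex 0.5 5.0 3.0
  endloop
 endfacet
 facet normal -0.800 -0.320 -0.507
  outer loop
   vertex 1.5 2.5 3.0
   vertex 0.5 5.0 3.0
   vertex 3.0 3.5 0.0
  endloop
 endfacet
 facet normal 0.640 0.640 -0.426
  outer loop
   vertex 4.5 3.0 1.5
   vertex 3.0 3.5 0.0
   vertex 5.5 3.0 3.0
  endloop
 endfacet
 facet normal 0.429 -0.857 -0.286
  outer loop
   vertex 4.5 3.0 1.5
   vertex 5.5 3.0 3.0
   vertex 3.5 2.5 1.5
  endloop
 endfacet
 facet normal 0.359 -0.717 -0.598
  outer loop
   vertex 4.5 3.0 1.5
   vertex 3.5 2.5 1.5
   vertex 3.0 3.5 0.0
  endloop
 endfacet
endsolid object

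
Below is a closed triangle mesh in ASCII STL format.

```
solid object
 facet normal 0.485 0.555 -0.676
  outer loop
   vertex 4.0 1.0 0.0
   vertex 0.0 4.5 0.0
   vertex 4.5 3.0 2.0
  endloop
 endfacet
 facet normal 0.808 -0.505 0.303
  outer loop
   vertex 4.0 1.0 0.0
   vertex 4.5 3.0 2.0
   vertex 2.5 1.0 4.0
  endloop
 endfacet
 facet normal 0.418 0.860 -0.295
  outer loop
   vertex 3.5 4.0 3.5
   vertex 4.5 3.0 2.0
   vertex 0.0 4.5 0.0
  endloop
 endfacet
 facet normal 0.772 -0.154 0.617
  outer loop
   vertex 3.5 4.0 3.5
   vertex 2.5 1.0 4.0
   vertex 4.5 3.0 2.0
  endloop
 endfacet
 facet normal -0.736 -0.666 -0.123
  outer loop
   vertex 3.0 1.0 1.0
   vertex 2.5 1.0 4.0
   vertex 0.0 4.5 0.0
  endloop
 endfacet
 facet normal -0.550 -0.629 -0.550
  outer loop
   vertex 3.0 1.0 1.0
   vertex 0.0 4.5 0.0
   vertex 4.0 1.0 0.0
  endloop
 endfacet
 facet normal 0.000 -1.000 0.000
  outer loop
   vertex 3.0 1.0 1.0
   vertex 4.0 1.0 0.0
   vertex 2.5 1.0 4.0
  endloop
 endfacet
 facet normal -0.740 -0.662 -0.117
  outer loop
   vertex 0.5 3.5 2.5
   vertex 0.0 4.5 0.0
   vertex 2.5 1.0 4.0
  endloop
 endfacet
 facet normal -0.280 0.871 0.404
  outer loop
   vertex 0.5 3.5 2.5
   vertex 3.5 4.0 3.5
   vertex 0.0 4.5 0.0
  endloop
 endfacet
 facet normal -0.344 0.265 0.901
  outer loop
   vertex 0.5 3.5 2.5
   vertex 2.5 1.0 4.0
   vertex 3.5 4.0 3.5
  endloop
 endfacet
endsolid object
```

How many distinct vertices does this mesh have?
7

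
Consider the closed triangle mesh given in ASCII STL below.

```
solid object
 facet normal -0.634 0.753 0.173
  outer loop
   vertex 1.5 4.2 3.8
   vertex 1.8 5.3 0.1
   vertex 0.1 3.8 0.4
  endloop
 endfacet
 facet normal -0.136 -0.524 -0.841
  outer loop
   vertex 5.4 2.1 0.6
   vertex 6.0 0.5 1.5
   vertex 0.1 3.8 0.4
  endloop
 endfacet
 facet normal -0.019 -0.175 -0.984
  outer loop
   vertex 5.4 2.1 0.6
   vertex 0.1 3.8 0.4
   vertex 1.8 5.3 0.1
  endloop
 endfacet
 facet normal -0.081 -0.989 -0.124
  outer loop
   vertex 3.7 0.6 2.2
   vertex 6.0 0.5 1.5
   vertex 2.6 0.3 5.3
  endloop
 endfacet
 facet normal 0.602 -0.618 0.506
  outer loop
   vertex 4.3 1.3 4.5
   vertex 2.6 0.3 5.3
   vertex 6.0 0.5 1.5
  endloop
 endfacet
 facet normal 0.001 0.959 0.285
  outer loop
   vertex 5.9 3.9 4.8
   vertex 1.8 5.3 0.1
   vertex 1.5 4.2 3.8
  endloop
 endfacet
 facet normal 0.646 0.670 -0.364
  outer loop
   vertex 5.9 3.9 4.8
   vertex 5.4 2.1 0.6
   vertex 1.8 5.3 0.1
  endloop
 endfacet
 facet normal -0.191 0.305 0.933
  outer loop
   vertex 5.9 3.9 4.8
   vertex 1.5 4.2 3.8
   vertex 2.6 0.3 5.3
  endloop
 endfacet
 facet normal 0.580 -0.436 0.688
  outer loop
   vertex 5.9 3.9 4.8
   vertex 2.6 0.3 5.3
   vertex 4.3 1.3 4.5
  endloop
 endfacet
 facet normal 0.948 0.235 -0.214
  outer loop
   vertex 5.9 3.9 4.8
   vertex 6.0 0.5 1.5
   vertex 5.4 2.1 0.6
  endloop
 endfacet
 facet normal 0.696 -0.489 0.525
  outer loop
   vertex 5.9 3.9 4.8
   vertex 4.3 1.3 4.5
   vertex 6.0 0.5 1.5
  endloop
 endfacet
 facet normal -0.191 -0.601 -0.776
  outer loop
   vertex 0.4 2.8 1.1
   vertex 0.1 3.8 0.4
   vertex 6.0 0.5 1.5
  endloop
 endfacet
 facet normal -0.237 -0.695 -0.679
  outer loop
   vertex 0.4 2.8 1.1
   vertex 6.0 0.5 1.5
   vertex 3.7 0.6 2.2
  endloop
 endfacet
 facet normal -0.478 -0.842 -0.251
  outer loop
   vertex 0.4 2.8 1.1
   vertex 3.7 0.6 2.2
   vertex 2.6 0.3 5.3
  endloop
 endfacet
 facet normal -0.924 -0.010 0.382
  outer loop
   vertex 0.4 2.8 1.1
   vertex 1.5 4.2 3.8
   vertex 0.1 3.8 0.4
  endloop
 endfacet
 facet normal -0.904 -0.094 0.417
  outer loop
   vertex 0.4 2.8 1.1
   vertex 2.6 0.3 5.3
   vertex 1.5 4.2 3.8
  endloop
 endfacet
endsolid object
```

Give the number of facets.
16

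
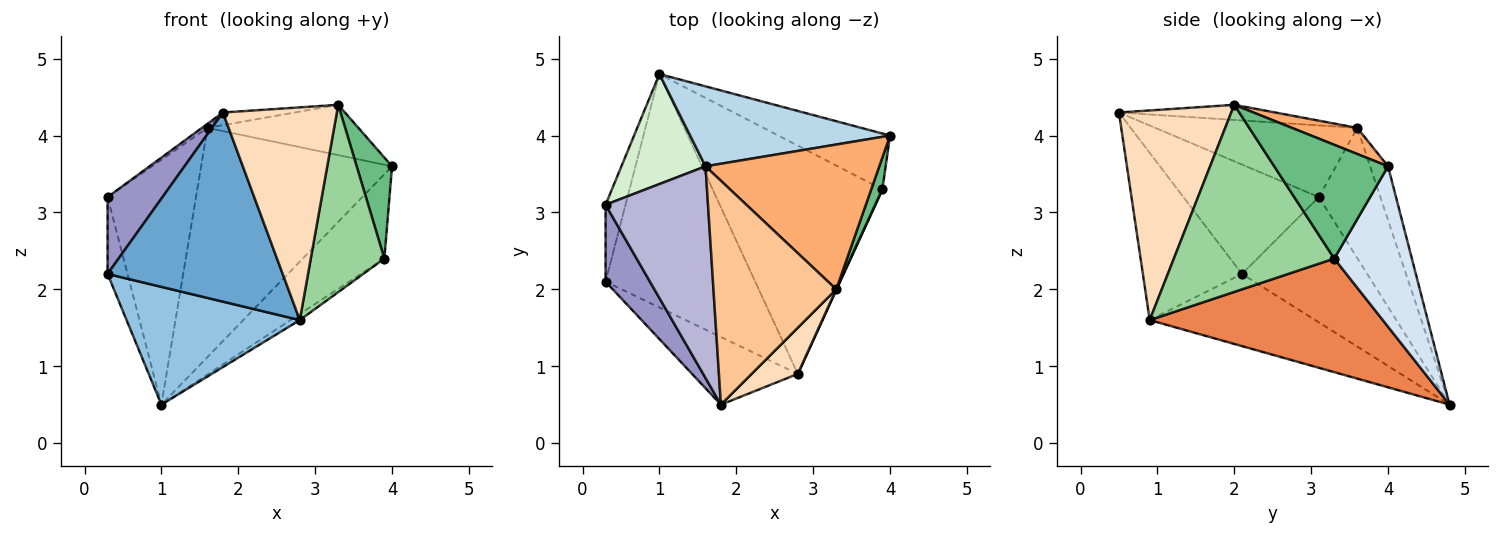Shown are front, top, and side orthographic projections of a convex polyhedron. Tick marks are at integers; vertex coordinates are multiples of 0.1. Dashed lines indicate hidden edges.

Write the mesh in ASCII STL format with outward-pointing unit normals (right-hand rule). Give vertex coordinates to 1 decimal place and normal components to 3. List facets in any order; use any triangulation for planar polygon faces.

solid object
 facet normal -0.470 -0.831 -0.297
  outer loop
   vertex 2.8 0.9 1.6
   vertex 1.8 0.5 4.3
   vertex 0.3 2.1 2.2
  endloop
 endfacet
 facet normal -0.395 -0.414 -0.820
  outer loop
   vertex 2.8 0.9 1.6
   vertex 0.3 2.1 2.2
   vertex 1.0 4.8 0.5
  endloop
 endfacet
 facet normal -0.088 0.940 0.328
  outer loop
   vertex 1.6 3.6 4.1
   vertex 4.0 4.0 3.6
   vertex 1.0 4.8 0.5
  endloop
 endfacet
 facet normal 0.621 0.653 -0.433
  outer loop
   vertex 3.9 3.3 2.4
   vertex 1.0 4.8 0.5
   vertex 4.0 4.0 3.6
  endloop
 endfacet
 facet normal 0.556 0.022 -0.831
  outer loop
   vertex 3.9 3.3 2.4
   vertex 2.8 0.9 1.6
   vertex 1.0 4.8 0.5
  endloop
 endfacet
 facet normal 0.141 0.325 0.935
  outer loop
   vertex 3.3 2.0 4.4
   vertex 4.0 4.0 3.6
   vertex 1.6 3.6 4.1
  endloop
 endfacet
 facet normal -0.122 0.056 0.991
  outer loop
   vertex 3.3 2.0 4.4
   vertex 1.6 3.6 4.1
   vertex 1.8 0.5 4.3
  endloop
 endfacet
 facet normal 0.694 -0.704 0.153
  outer loop
   vertex 3.3 2.0 4.4
   vertex 1.8 0.5 4.3
   vertex 2.8 0.9 1.6
  endloop
 endfacet
 facet normal 0.951 -0.296 0.093
  outer loop
   vertex 3.3 2.0 4.4
   vertex 3.9 3.3 2.4
   vertex 4.0 4.0 3.6
  endloop
 endfacet
 facet normal 0.909 -0.417 0.002
  outer loop
   vertex 3.3 2.0 4.4
   vertex 2.8 0.9 1.6
   vertex 3.9 3.3 2.4
  endloop
 endfacet
 facet normal -0.976 0.155 -0.155
  outer loop
   vertex 0.3 3.1 3.2
   vertex 1.0 4.8 0.5
   vertex 0.3 2.1 2.2
  endloop
 endfacet
 facet normal -0.536 0.770 0.346
  outer loop
   vertex 0.3 3.1 3.2
   vertex 1.6 3.6 4.1
   vertex 1.0 4.8 0.5
  endloop
 endfacet
 facet normal -0.868 -0.352 0.352
  outer loop
   vertex 0.3 3.1 3.2
   vertex 0.3 2.1 2.2
   vertex 1.8 0.5 4.3
  endloop
 endfacet
 facet normal -0.573 0.016 0.819
  outer loop
   vertex 0.3 3.1 3.2
   vertex 1.8 0.5 4.3
   vertex 1.6 3.6 4.1
  endloop
 endfacet
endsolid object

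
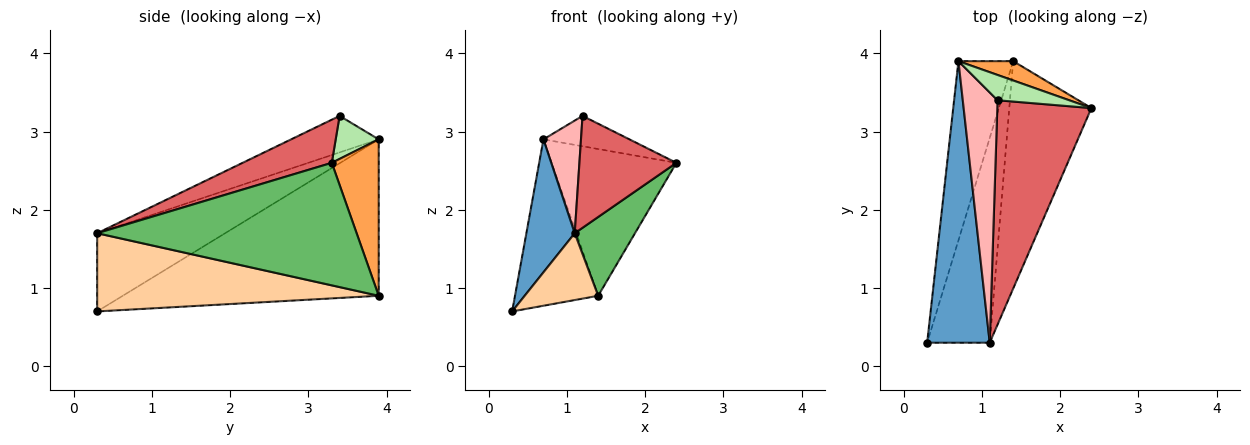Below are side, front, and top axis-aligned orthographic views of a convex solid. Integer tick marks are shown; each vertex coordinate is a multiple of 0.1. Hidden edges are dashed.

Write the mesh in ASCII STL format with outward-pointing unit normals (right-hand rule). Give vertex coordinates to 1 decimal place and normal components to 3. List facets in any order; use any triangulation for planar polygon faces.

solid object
 facet normal -0.749 -0.283 0.599
  outer loop
   vertex 1.1 0.3 1.7
   vertex 0.7 3.9 2.9
   vertex 0.3 0.3 0.7
  endloop
 endfacet
 facet normal -0.902 0.293 -0.316
  outer loop
   vertex 1.4 3.9 0.9
   vertex 0.3 0.3 0.7
   vertex 0.7 3.9 2.9
  endloop
 endfacet
 facet normal 0.349 0.929 0.122
  outer loop
   vertex 1.4 3.9 0.9
   vertex 0.7 3.9 2.9
   vertex 2.4 3.3 2.6
  endloop
 endfacet
 facet normal 0.765 -0.200 -0.612
  outer loop
   vertex 1.4 3.9 0.9
   vertex 1.1 0.3 1.7
   vertex 0.3 0.3 0.7
  endloop
 endfacet
 facet normal 0.816 -0.189 -0.547
  outer loop
   vertex 1.4 3.9 0.9
   vertex 2.4 3.3 2.6
   vertex 1.1 0.3 1.7
  endloop
 endfacet
 facet normal 0.359 0.717 0.598
  outer loop
   vertex 1.2 3.4 3.2
   vertex 2.4 3.3 2.6
   vertex 0.7 3.9 2.9
  endloop
 endfacet
 facet normal 0.380 -0.413 0.828
  outer loop
   vertex 1.2 3.4 3.2
   vertex 1.1 0.3 1.7
   vertex 2.4 3.3 2.6
  endloop
 endfacet
 facet normal -0.692 -0.296 0.659
  outer loop
   vertex 1.2 3.4 3.2
   vertex 0.7 3.9 2.9
   vertex 1.1 0.3 1.7
  endloop
 endfacet
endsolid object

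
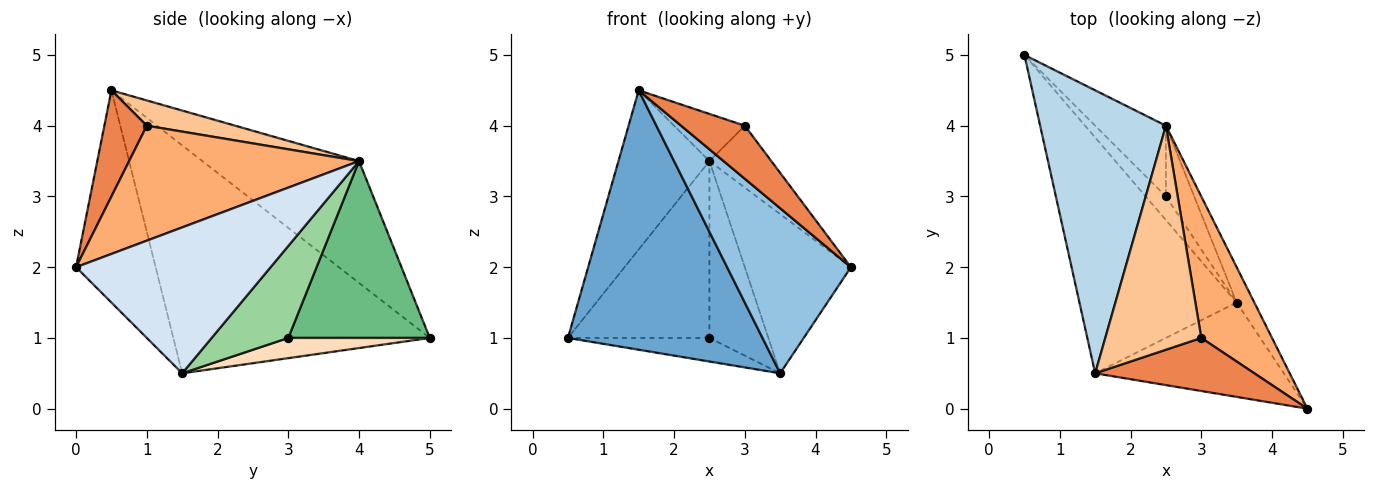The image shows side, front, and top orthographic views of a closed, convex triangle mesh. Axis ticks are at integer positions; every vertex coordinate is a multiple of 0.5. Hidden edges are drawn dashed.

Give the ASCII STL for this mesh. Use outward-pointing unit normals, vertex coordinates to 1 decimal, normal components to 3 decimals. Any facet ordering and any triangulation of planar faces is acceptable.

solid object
 facet normal -0.698 -0.530 -0.482
  outer loop
   vertex 3.5 1.5 0.5
   vertex 1.5 0.5 4.5
   vertex 0.5 5.0 1.0
  endloop
 endfacet
 facet normal -0.487 -0.758 -0.433
  outer loop
   vertex 3.5 1.5 0.5
   vertex 4.5 0.0 2.0
   vertex 1.5 0.5 4.5
  endloop
 endfacet
 facet normal -0.645 0.375 0.666
  outer loop
   vertex 2.5 4.0 3.5
   vertex 0.5 5.0 1.0
   vertex 1.5 0.5 4.5
  endloop
 endfacet
 facet normal 0.873 0.476 -0.106
  outer loop
   vertex 2.5 4.0 3.5
   vertex 4.5 0.0 2.0
   vertex 3.5 1.5 0.5
  endloop
 endfacet
 facet normal 0.426 -0.640 0.640
  outer loop
   vertex 3.0 1.0 4.0
   vertex 1.5 0.5 4.5
   vertex 4.5 0.0 2.0
  endloop
 endfacet
 facet normal 0.830 0.223 0.511
  outer loop
   vertex 3.0 1.0 4.0
   vertex 4.5 0.0 2.0
   vertex 2.5 4.0 3.5
  endloop
 endfacet
 facet normal 0.249 0.200 0.948
  outer loop
   vertex 3.0 1.0 4.0
   vertex 2.5 4.0 3.5
   vertex 1.5 0.5 4.5
  endloop
 endfacet
 facet normal 0.577 0.577 -0.577
  outer loop
   vertex 2.5 3.0 1.0
   vertex 3.5 1.5 0.5
   vertex 0.5 5.0 1.0
  endloop
 endfacet
 facet normal 0.680 0.680 -0.272
  outer loop
   vertex 2.5 3.0 1.0
   vertex 0.5 5.0 1.0
   vertex 2.5 4.0 3.5
  endloop
 endfacet
 facet normal 0.770 0.592 -0.237
  outer loop
   vertex 2.5 3.0 1.0
   vertex 2.5 4.0 3.5
   vertex 3.5 1.5 0.5
  endloop
 endfacet
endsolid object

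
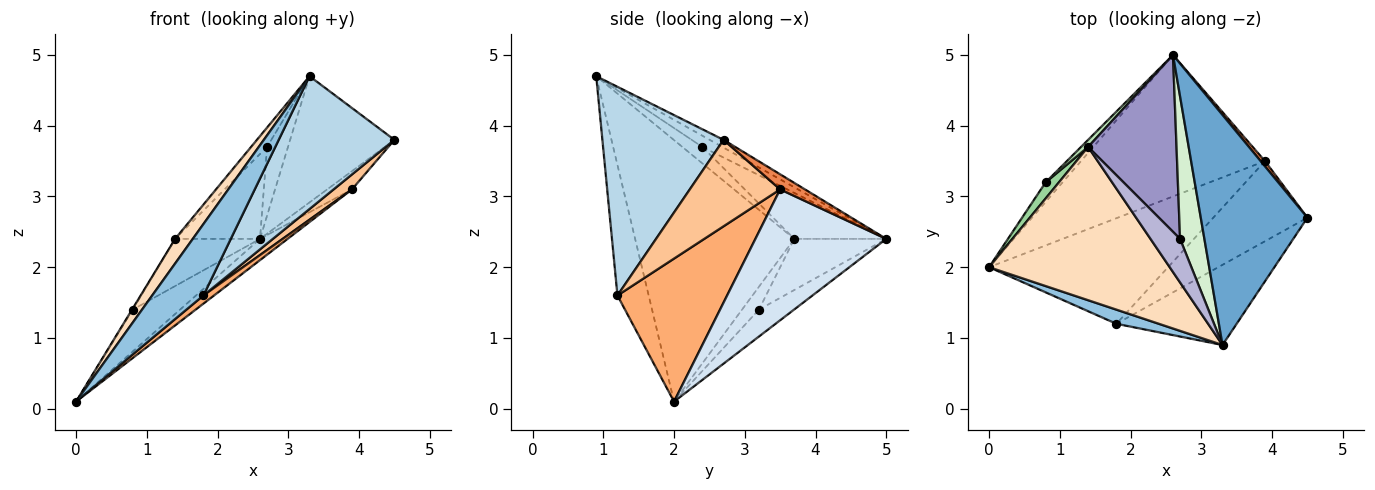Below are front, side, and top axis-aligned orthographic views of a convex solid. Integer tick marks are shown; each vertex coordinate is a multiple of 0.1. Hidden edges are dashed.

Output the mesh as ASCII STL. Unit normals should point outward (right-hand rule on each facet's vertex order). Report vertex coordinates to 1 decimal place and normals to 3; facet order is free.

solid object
 facet normal -0.064 0.480 0.875
  outer loop
   vertex 3.3 0.9 4.7
   vertex 4.5 2.7 3.8
   vertex 2.6 5.0 2.4
  endloop
 endfacet
 facet normal -0.513 -0.842 0.167
  outer loop
   vertex 1.8 1.2 1.6
   vertex 3.3 0.9 4.7
   vertex 0.0 2.0 0.1
  endloop
 endfacet
 facet normal 0.668 -0.637 -0.385
  outer loop
   vertex 1.8 1.2 1.6
   vertex 4.5 2.7 3.8
   vertex 3.3 0.9 4.7
  endloop
 endfacet
 facet normal 0.575 0.121 -0.809
  outer loop
   vertex 3.9 3.5 3.1
   vertex 0.0 2.0 0.1
   vertex 2.6 5.0 2.4
  endloop
 endfacet
 facet normal 0.693 0.693 0.198
  outer loop
   vertex 3.9 3.5 3.1
   vertex 2.6 5.0 2.4
   vertex 4.5 2.7 3.8
  endloop
 endfacet
 facet normal 0.623 -0.060 -0.780
  outer loop
   vertex 3.9 3.5 3.1
   vertex 1.8 1.2 1.6
   vertex 0.0 2.0 0.1
  endloop
 endfacet
 facet normal 0.670 -0.136 -0.730
  outer loop
   vertex 3.9 3.5 3.1
   vertex 4.5 2.7 3.8
   vertex 1.8 1.2 1.6
  endloop
 endfacet
 facet normal -0.819 -0.091 0.566
  outer loop
   vertex 1.4 3.7 2.4
   vertex 0.0 2.0 0.1
   vertex 3.3 0.9 4.7
  endloop
 endfacet
 facet normal -0.557 0.752 -0.352
  outer loop
   vertex 0.8 3.2 1.4
   vertex 2.6 5.0 2.4
   vertex 0.0 2.0 0.1
  endloop
 endfacet
 facet normal -0.864 0.031 0.503
  outer loop
   vertex 0.8 3.2 1.4
   vertex 0.0 2.0 0.1
   vertex 1.4 3.7 2.4
  endloop
 endfacet
 facet normal -0.731 0.675 0.101
  outer loop
   vertex 0.8 3.2 1.4
   vertex 1.4 3.7 2.4
   vertex 2.6 5.0 2.4
  endloop
 endfacet
 facet normal -0.383 0.401 0.832
  outer loop
   vertex 2.7 2.4 3.7
   vertex 3.3 0.9 4.7
   vertex 2.6 5.0 2.4
  endloop
 endfacet
 facet normal -0.424 0.392 0.816
  outer loop
   vertex 2.7 2.4 3.7
   vertex 2.6 5.0 2.4
   vertex 1.4 3.7 2.4
  endloop
 endfacet
 facet normal -0.453 0.362 0.815
  outer loop
   vertex 2.7 2.4 3.7
   vertex 1.4 3.7 2.4
   vertex 3.3 0.9 4.7
  endloop
 endfacet
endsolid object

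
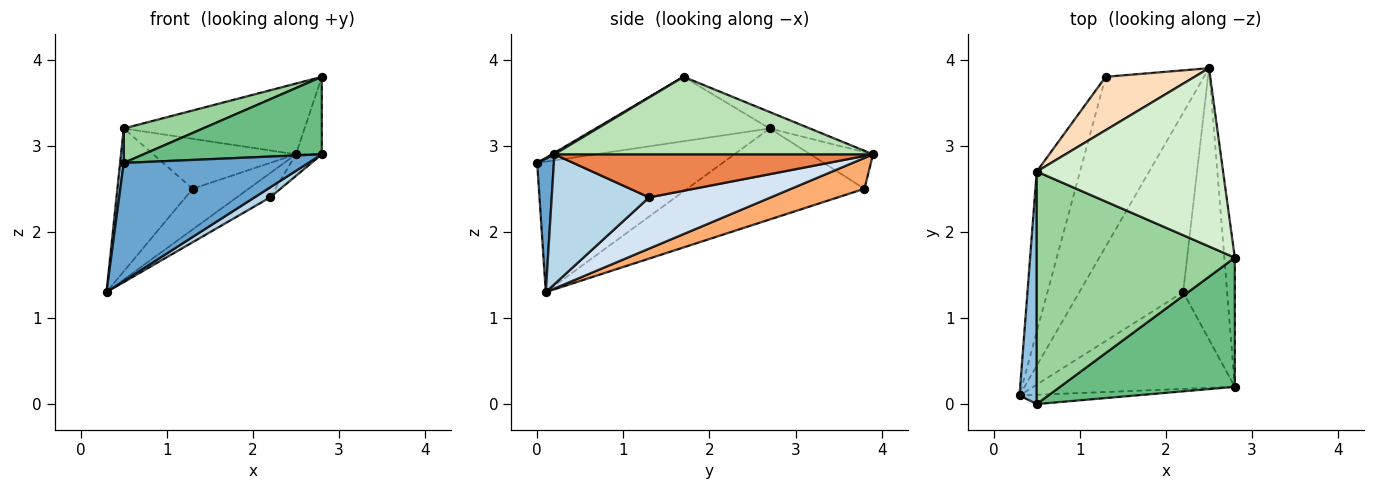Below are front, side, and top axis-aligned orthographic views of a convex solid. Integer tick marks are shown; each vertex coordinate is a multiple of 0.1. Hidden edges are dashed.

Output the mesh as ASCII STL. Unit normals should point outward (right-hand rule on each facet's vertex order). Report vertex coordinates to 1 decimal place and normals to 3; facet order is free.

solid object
 facet normal 0.090 -0.993 -0.078
  outer loop
   vertex 0.5 0.0 2.8
   vertex 0.3 0.1 1.3
   vertex 2.8 0.2 2.9
  endloop
 endfacet
 facet normal -0.991 -0.019 0.131
  outer loop
   vertex 0.5 2.7 3.2
   vertex 0.3 0.1 1.3
   vertex 0.5 0.0 2.8
  endloop
 endfacet
 facet normal 0.539 -0.086 -0.838
  outer loop
   vertex 2.2 1.3 2.4
   vertex 2.8 0.2 2.9
   vertex 0.3 0.1 1.3
  endloop
 endfacet
 facet normal 0.439 0.121 -0.890
  outer loop
   vertex 2.2 1.3 2.4
   vertex 0.3 0.1 1.3
   vertex 2.5 3.9 2.9
  endloop
 endfacet
 facet normal 0.698 0.057 -0.713
  outer loop
   vertex 2.2 1.3 2.4
   vertex 2.5 3.9 2.9
   vertex 2.8 0.2 2.9
  endloop
 endfacet
 facet normal 0.292 0.223 -0.930
  outer loop
   vertex 1.3 3.8 2.5
   vertex 2.5 3.9 2.9
   vertex 0.3 0.1 1.3
  endloop
 endfacet
 facet normal -0.843 0.358 -0.401
  outer loop
   vertex 1.3 3.8 2.5
   vertex 0.3 0.1 1.3
   vertex 0.5 2.7 3.2
  endloop
 endfacet
 facet normal -0.288 0.654 0.699
  outer loop
   vertex 1.3 3.8 2.5
   vertex 0.5 2.7 3.2
   vertex 2.5 3.9 2.9
  endloop
 endfacet
 facet normal 0.007 -0.514 0.857
  outer loop
   vertex 2.8 1.7 3.8
   vertex 0.5 0.0 2.8
   vertex 2.8 0.2 2.9
  endloop
 endfacet
 facet normal -0.306 -0.140 0.942
  outer loop
   vertex 2.8 1.7 3.8
   vertex 0.5 2.7 3.2
   vertex 0.5 0.0 2.8
  endloop
 endfacet
 facet normal 0.988 0.080 -0.133
  outer loop
   vertex 2.8 1.7 3.8
   vertex 2.8 0.2 2.9
   vertex 2.5 3.9 2.9
  endloop
 endfacet
 facet normal -0.082 0.368 0.926
  outer loop
   vertex 2.8 1.7 3.8
   vertex 2.5 3.9 2.9
   vertex 0.5 2.7 3.2
  endloop
 endfacet
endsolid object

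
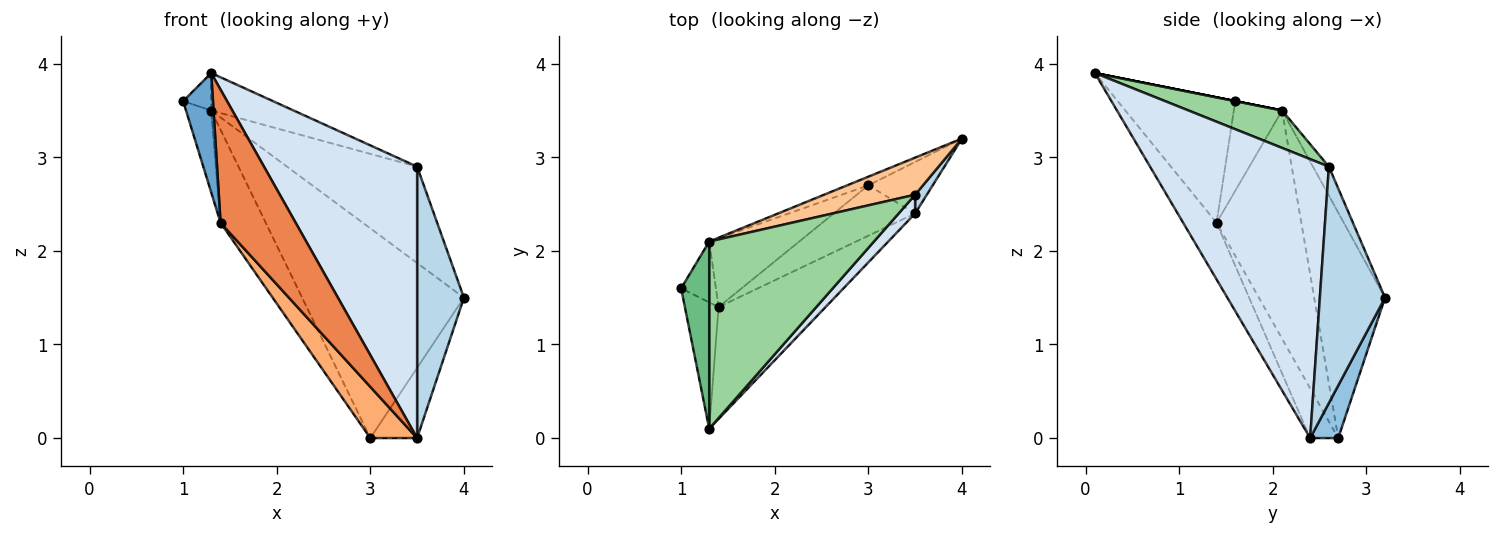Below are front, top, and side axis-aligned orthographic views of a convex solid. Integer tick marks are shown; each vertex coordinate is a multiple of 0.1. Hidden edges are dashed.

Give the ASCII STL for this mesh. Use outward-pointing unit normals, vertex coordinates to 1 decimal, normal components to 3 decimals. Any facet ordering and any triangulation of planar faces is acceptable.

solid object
 facet normal -0.938 -0.238 -0.252
  outer loop
   vertex 1.4 1.4 2.3
   vertex 1.3 0.1 3.9
   vertex 1.0 1.6 3.6
  endloop
 endfacet
 facet normal 0.436 0.726 -0.532
  outer loop
   vertex 3.5 2.4 0.0
   vertex 3.0 2.7 0.0
   vertex 4.0 3.2 1.5
  endloop
 endfacet
 facet normal 0.812 -0.583 0.040
  outer loop
   vertex 3.5 2.4 0.0
   vertex 4.0 3.2 1.5
   vertex 3.5 2.6 2.9
  endloop
 endfacet
 facet normal 0.759 -0.650 0.045
  outer loop
   vertex 3.5 2.4 0.0
   vertex 3.5 2.6 2.9
   vertex 1.3 0.1 3.9
  endloop
 endfacet
 facet normal -0.322 -0.725 -0.609
  outer loop
   vertex 3.5 2.4 0.0
   vertex 1.3 0.1 3.9
   vertex 1.4 1.4 2.3
  endloop
 endfacet
 facet normal -0.393 -0.656 -0.644
  outer loop
   vertex 3.5 2.4 0.0
   vertex 1.4 1.4 2.3
   vertex 3.0 2.7 0.0
  endloop
 endfacet
 facet normal -0.113 0.927 0.357
  outer loop
   vertex 1.3 2.1 3.5
   vertex 3.5 2.6 2.9
   vertex 4.0 3.2 1.5
  endloop
 endfacet
 facet normal -0.401 0.915 -0.038
  outer loop
   vertex 1.3 2.1 3.5
   vertex 4.0 3.2 1.5
   vertex 3.0 2.7 0.0
  endloop
 endfacet
 facet normal 0.000 0.196 0.981
  outer loop
   vertex 1.3 2.1 3.5
   vertex 1.0 1.6 3.6
   vertex 1.3 0.1 3.9
  endloop
 endfacet
 facet normal 0.218 0.191 0.957
  outer loop
   vertex 1.3 2.1 3.5
   vertex 1.3 0.1 3.9
   vertex 3.5 2.6 2.9
  endloop
 endfacet
 facet normal -0.838 0.438 -0.325
  outer loop
   vertex 1.3 2.1 3.5
   vertex 1.4 1.4 2.3
   vertex 1.0 1.6 3.6
  endloop
 endfacet
 facet normal -0.833 0.444 -0.329
  outer loop
   vertex 1.3 2.1 3.5
   vertex 3.0 2.7 0.0
   vertex 1.4 1.4 2.3
  endloop
 endfacet
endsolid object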